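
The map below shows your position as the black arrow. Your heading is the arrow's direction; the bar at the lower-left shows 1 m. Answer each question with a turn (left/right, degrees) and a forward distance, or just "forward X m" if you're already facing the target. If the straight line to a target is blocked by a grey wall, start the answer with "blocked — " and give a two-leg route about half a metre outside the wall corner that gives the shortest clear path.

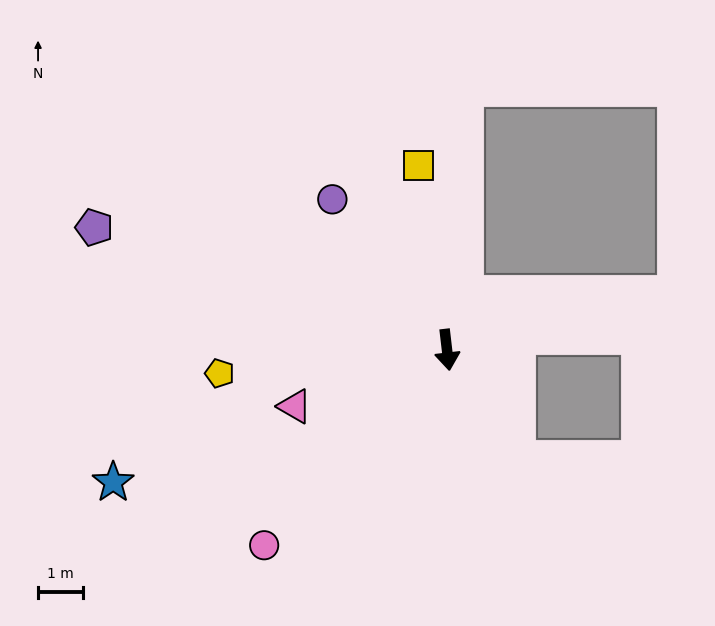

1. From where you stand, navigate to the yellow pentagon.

turn right 91°, forward 5.1 m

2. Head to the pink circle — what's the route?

turn right 50°, forward 6.0 m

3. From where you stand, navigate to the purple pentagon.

turn right 116°, forward 8.3 m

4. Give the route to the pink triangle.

turn right 76°, forward 3.6 m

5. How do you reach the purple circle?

turn right 149°, forward 4.2 m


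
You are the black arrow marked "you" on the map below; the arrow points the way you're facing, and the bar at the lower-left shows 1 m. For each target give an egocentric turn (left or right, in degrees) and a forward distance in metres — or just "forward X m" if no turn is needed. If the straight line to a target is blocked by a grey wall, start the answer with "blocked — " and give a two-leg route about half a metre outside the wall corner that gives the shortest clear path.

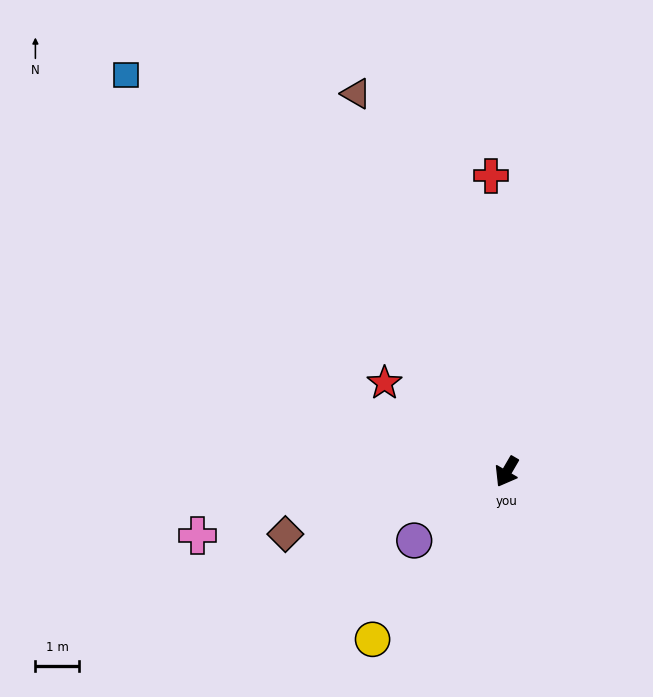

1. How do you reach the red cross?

turn right 147°, forward 6.9 m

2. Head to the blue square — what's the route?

turn right 106°, forward 12.7 m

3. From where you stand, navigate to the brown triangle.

turn right 128°, forward 9.4 m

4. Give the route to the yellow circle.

turn right 9°, forward 5.0 m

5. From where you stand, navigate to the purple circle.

turn right 23°, forward 2.7 m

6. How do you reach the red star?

turn right 96°, forward 3.5 m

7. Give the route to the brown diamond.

turn right 44°, forward 5.3 m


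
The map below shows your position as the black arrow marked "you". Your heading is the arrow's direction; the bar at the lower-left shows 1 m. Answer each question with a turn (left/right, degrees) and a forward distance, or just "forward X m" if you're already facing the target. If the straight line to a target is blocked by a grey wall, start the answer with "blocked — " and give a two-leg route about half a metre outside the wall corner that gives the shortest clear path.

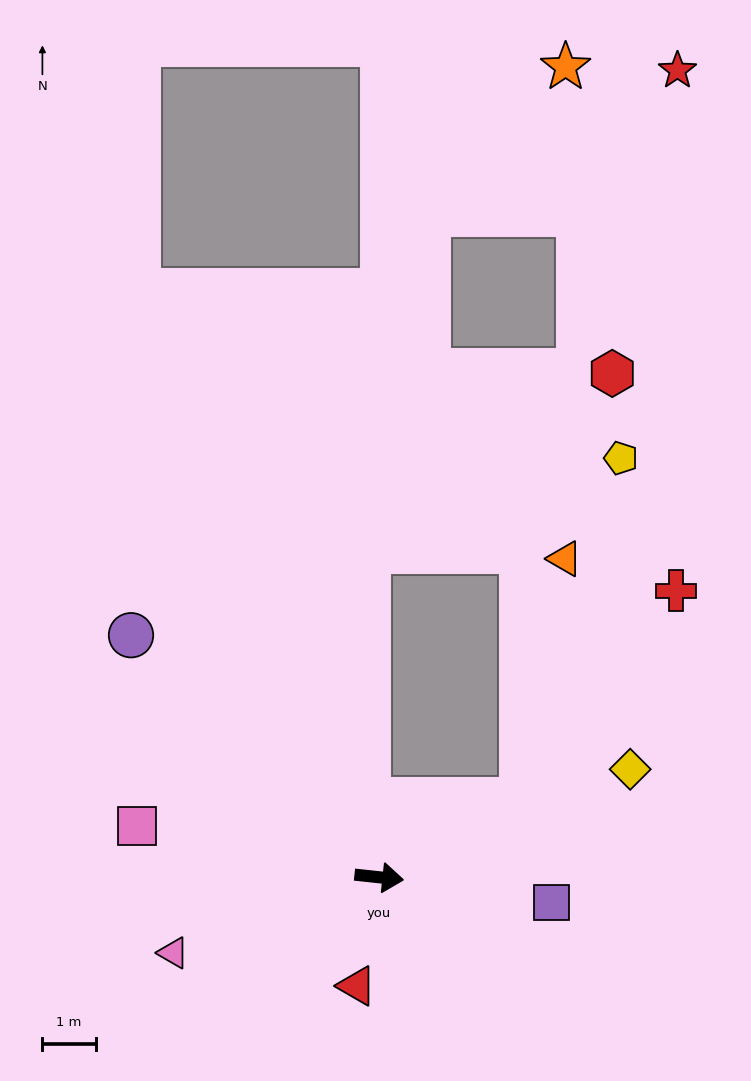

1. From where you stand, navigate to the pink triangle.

turn right 154°, forward 4.1 m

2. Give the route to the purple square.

turn right 2°, forward 3.3 m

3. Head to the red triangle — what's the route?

turn right 95°, forward 2.1 m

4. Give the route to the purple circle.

turn left 142°, forward 6.5 m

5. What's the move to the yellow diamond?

turn left 29°, forward 5.1 m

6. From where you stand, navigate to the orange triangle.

blocked — turn left 35°, forward 3.1 m, then turn left 51°, forward 4.6 m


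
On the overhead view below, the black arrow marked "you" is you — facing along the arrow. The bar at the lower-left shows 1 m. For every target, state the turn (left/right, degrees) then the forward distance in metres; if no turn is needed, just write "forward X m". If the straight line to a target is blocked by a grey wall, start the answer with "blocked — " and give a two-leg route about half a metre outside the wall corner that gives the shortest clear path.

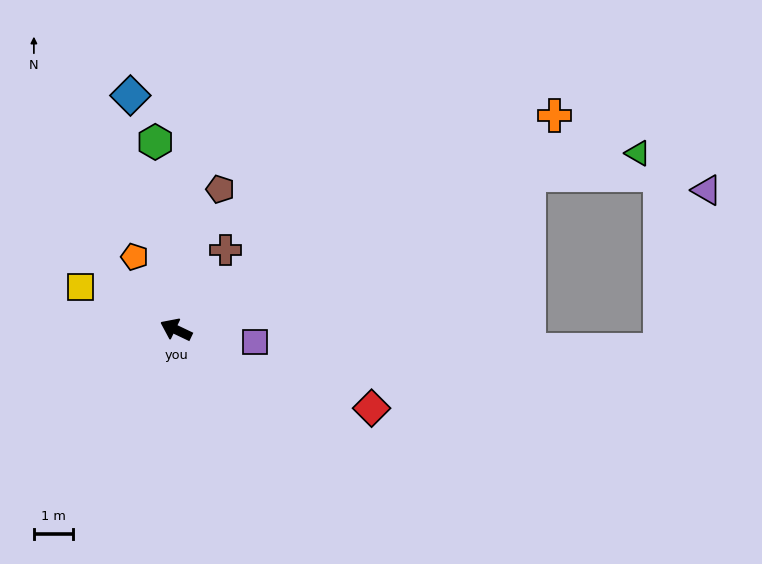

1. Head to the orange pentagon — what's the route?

turn right 35°, forward 2.1 m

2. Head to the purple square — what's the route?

turn right 164°, forward 2.0 m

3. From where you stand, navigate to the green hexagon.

turn right 58°, forward 4.8 m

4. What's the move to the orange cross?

turn right 125°, forward 11.1 m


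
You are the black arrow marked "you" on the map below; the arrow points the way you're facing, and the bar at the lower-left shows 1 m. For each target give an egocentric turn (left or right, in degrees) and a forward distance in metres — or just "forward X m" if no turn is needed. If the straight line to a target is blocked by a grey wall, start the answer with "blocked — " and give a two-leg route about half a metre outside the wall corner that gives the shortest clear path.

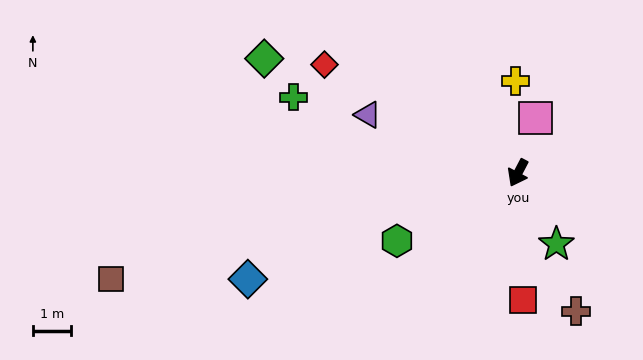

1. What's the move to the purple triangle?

turn right 84°, forward 4.2 m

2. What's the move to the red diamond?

turn right 92°, forward 5.8 m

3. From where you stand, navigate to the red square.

turn left 30°, forward 3.3 m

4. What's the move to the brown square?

turn right 48°, forward 11.1 m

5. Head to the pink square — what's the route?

turn right 170°, forward 1.5 m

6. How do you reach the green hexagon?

turn right 33°, forward 3.7 m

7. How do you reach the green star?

turn left 56°, forward 2.1 m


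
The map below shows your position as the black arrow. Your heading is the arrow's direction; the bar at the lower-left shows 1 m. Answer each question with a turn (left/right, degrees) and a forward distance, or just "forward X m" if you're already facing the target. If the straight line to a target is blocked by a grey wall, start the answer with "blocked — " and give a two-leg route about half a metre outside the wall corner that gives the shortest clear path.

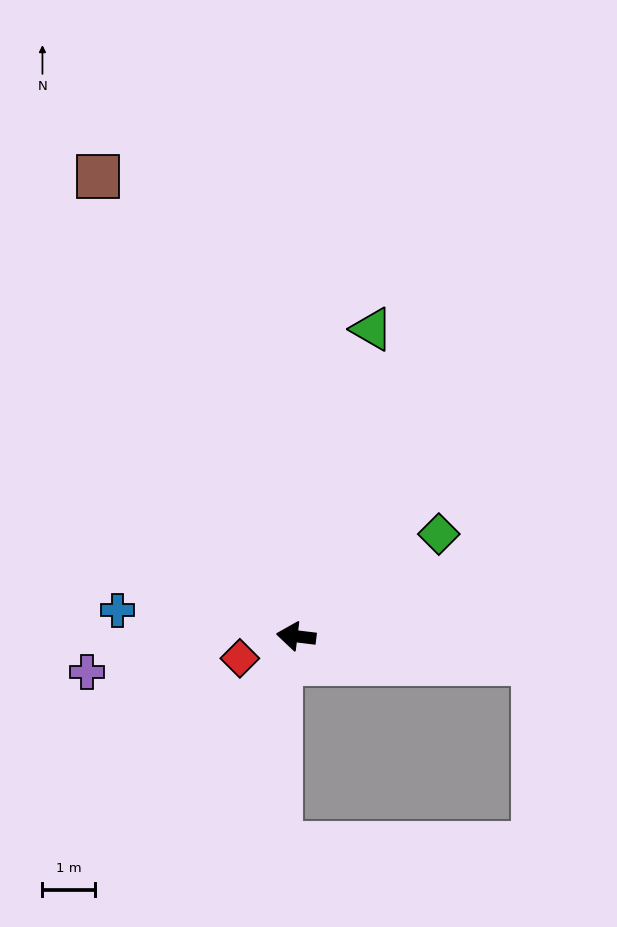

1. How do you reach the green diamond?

turn right 137°, forward 3.3 m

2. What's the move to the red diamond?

turn left 28°, forward 1.1 m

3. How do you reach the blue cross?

forward 3.4 m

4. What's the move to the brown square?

turn right 60°, forward 9.4 m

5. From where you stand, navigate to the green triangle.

turn right 97°, forward 6.0 m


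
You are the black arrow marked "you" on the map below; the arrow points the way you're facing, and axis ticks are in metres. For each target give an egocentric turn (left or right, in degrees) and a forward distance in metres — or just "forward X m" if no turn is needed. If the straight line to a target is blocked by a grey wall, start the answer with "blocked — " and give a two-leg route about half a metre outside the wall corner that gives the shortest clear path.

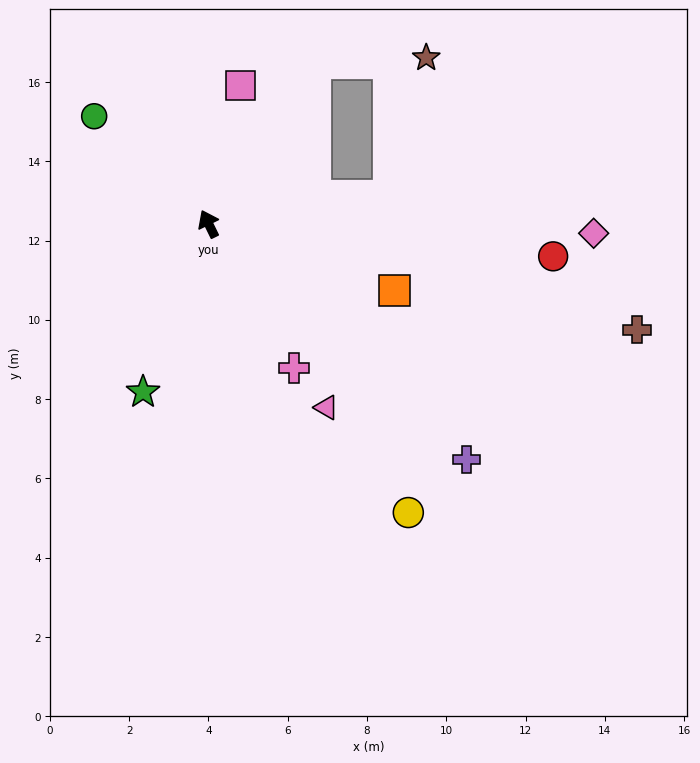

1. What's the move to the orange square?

turn right 136°, forward 5.0 m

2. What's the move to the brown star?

blocked — turn right 59°, forward 4.9 m, then turn right 55°, forward 2.8 m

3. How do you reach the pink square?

turn right 39°, forward 3.6 m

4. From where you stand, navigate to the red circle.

turn right 121°, forward 8.7 m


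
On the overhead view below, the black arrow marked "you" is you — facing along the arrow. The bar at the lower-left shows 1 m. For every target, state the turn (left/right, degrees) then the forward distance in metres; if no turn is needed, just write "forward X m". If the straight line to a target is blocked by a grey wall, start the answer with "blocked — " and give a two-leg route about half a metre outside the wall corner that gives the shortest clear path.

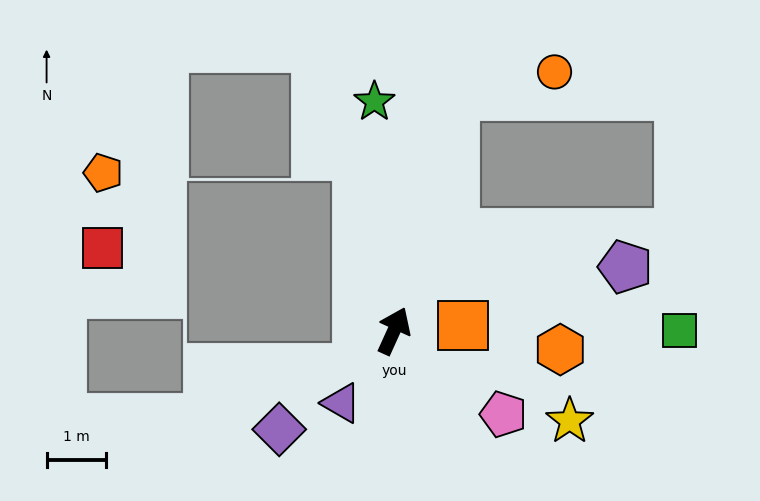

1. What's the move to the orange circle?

blocked — turn left 10°, forward 4.1 m, then turn right 62°, forward 1.7 m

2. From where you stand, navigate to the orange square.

turn right 61°, forward 1.2 m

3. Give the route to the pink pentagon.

turn right 103°, forward 2.3 m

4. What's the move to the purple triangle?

turn left 168°, forward 1.5 m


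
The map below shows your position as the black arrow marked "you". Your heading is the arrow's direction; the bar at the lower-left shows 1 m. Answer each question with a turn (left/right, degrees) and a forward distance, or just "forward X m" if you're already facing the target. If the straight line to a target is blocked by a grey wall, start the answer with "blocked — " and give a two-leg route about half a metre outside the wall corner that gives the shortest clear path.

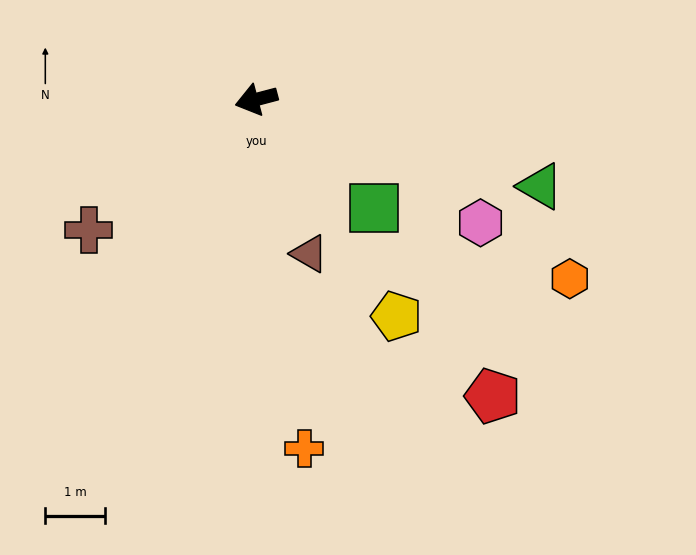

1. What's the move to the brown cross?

turn left 23°, forward 3.5 m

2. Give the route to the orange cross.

turn left 83°, forward 5.9 m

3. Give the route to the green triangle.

turn left 148°, forward 5.0 m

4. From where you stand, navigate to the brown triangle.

turn left 94°, forward 2.7 m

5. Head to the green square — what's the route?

turn left 123°, forward 2.7 m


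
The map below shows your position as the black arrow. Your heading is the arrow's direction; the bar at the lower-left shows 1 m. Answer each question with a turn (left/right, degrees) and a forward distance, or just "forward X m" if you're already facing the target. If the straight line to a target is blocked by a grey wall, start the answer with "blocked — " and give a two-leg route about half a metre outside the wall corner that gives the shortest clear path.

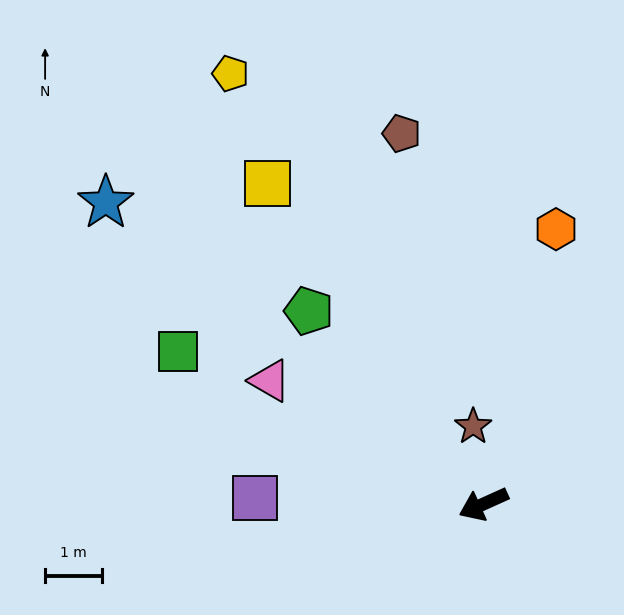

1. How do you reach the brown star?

turn right 107°, forward 1.4 m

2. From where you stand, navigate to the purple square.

turn right 26°, forward 4.0 m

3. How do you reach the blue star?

turn right 63°, forward 8.5 m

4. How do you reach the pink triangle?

turn right 54°, forward 4.3 m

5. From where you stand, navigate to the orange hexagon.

turn right 129°, forward 5.0 m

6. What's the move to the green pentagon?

turn right 72°, forward 4.6 m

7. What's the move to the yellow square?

turn right 80°, forward 6.8 m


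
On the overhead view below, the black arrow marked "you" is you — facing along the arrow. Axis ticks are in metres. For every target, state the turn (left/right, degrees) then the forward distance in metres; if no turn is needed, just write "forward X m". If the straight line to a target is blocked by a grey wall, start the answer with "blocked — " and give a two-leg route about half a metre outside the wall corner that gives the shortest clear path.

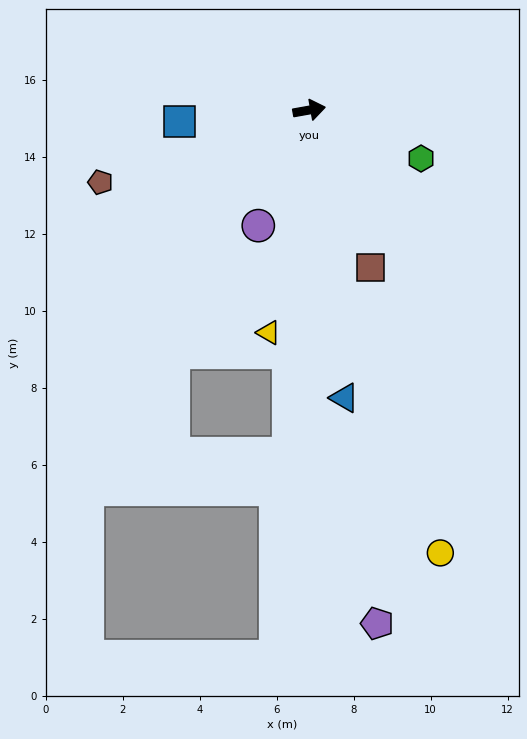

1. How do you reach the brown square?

turn right 79°, forward 4.4 m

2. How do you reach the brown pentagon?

turn right 171°, forward 5.7 m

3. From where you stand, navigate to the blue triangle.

turn right 93°, forward 7.5 m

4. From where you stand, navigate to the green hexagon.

turn right 34°, forward 3.2 m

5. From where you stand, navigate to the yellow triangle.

turn right 110°, forward 5.9 m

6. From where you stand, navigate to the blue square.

turn left 175°, forward 3.4 m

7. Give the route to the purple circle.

turn right 124°, forward 3.3 m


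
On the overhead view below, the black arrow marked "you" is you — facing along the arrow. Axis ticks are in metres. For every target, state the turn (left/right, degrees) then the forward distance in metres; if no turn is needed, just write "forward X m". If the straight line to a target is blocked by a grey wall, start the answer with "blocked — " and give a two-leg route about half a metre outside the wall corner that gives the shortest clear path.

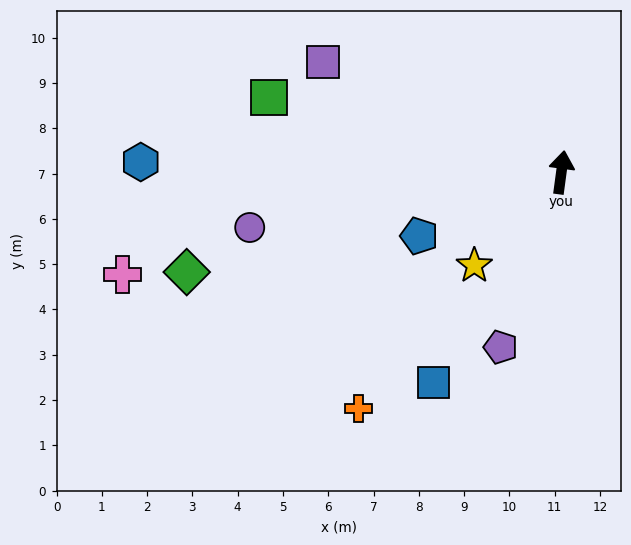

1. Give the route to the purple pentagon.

turn left 169°, forward 4.1 m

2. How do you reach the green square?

turn left 83°, forward 6.7 m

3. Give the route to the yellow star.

turn left 145°, forward 2.8 m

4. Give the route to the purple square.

turn left 73°, forward 5.8 m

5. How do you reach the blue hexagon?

turn left 96°, forward 9.3 m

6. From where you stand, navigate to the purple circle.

turn left 108°, forward 7.0 m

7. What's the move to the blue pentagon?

turn left 122°, forward 3.4 m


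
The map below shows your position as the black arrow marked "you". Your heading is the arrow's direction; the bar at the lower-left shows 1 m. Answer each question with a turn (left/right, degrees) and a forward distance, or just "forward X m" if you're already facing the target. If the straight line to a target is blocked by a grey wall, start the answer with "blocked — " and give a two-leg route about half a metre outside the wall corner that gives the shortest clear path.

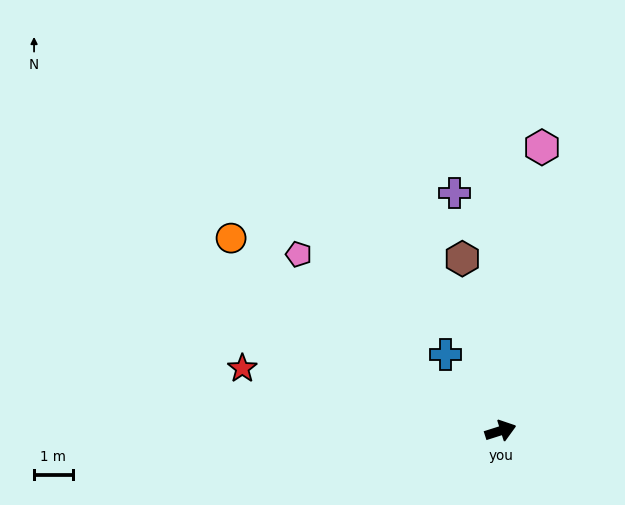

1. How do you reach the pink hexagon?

turn left 64°, forward 7.4 m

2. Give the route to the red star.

turn left 149°, forward 6.9 m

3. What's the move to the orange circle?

turn left 127°, forward 8.6 m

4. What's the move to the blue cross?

turn left 108°, forward 2.4 m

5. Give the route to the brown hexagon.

turn left 85°, forward 4.6 m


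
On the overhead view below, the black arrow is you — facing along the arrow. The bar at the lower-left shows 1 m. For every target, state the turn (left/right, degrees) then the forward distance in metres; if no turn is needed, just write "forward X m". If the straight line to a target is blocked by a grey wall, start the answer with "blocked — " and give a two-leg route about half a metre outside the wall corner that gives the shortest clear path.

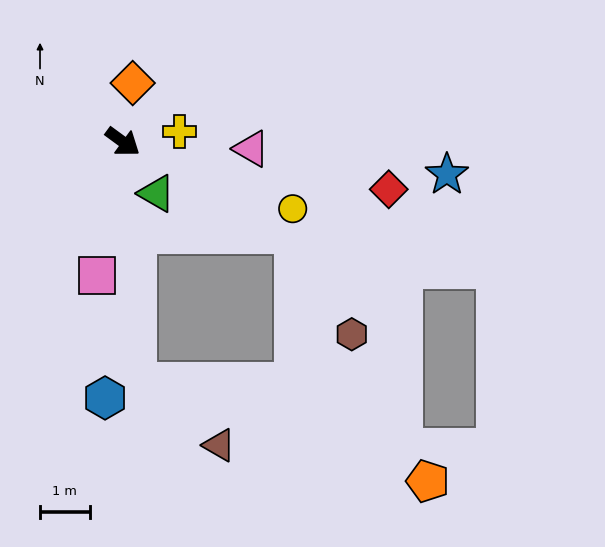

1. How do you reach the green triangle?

turn right 21°, forward 1.2 m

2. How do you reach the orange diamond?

turn left 117°, forward 1.2 m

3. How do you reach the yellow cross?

turn left 46°, forward 1.2 m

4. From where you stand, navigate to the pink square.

turn right 65°, forward 2.7 m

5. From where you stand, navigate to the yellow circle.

turn left 15°, forward 3.7 m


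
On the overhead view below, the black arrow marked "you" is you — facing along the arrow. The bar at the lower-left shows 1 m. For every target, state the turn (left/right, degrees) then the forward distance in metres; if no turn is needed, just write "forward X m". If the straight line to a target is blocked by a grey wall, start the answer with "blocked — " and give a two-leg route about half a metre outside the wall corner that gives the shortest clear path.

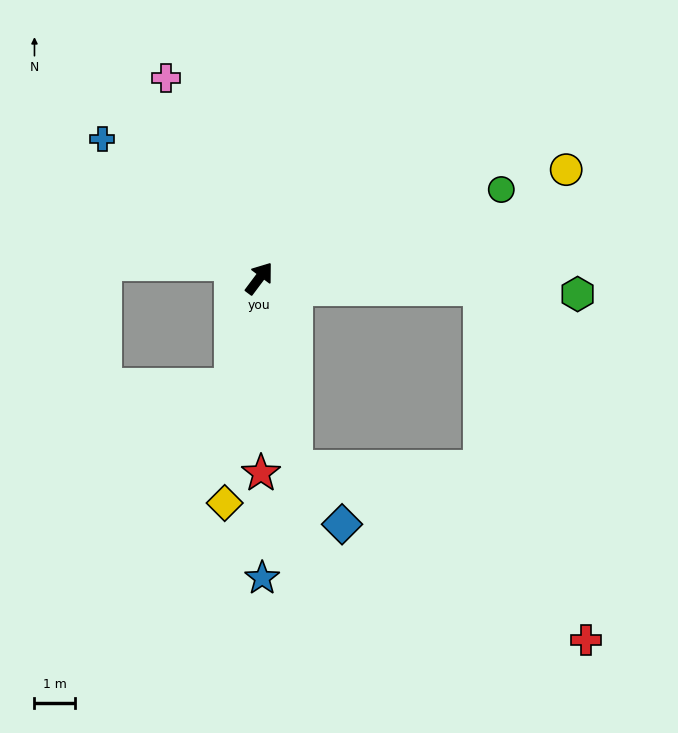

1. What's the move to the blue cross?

turn left 85°, forward 5.1 m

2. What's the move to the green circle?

turn right 33°, forward 6.3 m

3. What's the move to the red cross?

blocked — turn right 56°, forward 5.4 m, then turn right 70°, forward 8.9 m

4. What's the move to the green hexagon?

turn right 56°, forward 7.8 m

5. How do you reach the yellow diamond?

turn right 152°, forward 5.5 m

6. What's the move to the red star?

turn right 143°, forward 4.8 m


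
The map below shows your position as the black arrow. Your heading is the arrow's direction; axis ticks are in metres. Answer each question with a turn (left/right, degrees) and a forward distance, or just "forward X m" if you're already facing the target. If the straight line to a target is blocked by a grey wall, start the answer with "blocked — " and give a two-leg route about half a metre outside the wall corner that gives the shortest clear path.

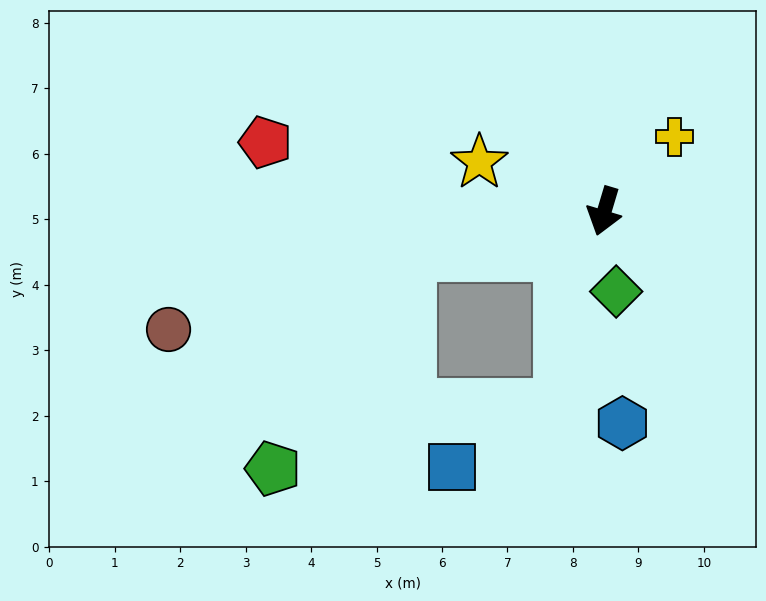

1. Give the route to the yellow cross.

turn left 153°, forward 1.6 m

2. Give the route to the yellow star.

turn right 95°, forward 2.1 m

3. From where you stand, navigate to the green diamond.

turn left 25°, forward 1.2 m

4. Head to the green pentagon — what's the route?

blocked — turn right 61°, forward 3.1 m, then turn left 45°, forward 3.9 m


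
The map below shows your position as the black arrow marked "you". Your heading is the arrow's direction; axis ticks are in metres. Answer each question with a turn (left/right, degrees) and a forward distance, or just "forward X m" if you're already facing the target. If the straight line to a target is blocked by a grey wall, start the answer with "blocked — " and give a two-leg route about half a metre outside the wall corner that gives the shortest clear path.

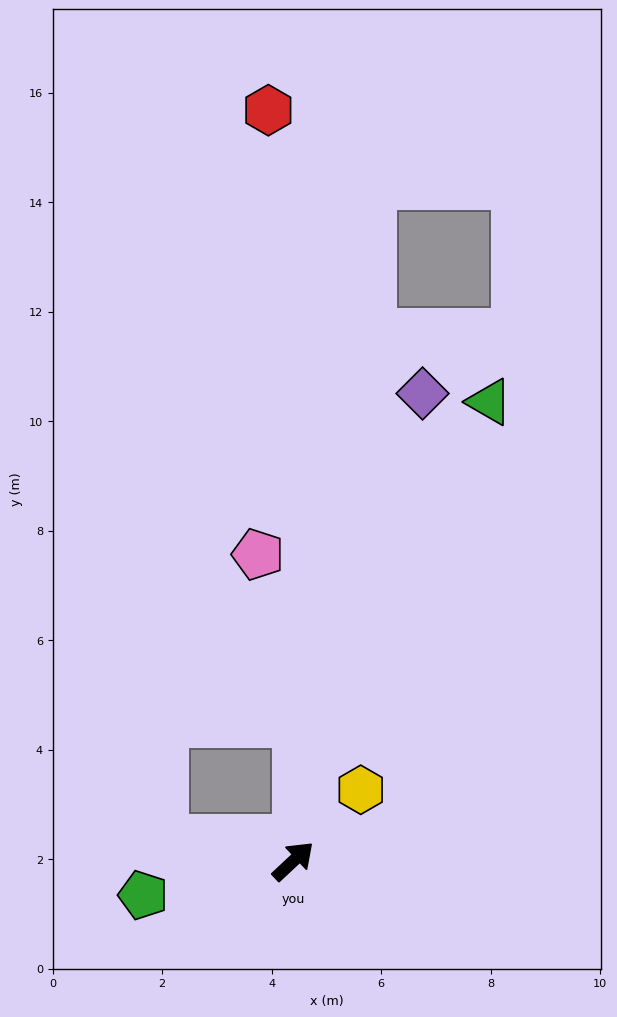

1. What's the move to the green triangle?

turn left 24°, forward 9.1 m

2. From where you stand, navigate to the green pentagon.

turn left 150°, forward 2.8 m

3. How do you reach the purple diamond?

turn left 31°, forward 8.9 m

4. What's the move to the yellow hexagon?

turn left 4°, forward 1.8 m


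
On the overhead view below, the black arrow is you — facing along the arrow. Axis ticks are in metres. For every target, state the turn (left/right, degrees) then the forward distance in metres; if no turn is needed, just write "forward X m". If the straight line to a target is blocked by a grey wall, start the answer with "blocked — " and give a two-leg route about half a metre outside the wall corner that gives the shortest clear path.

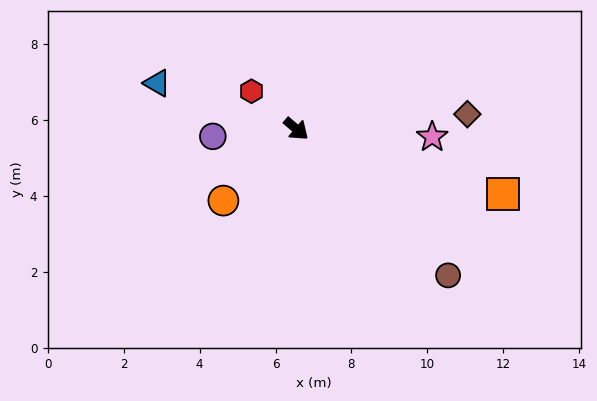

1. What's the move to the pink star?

turn left 37°, forward 3.6 m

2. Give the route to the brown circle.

turn right 3°, forward 5.6 m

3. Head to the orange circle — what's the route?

turn right 95°, forward 2.7 m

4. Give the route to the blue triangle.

turn right 158°, forward 3.9 m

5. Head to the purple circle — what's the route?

turn right 134°, forward 2.2 m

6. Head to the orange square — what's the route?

turn left 23°, forward 5.7 m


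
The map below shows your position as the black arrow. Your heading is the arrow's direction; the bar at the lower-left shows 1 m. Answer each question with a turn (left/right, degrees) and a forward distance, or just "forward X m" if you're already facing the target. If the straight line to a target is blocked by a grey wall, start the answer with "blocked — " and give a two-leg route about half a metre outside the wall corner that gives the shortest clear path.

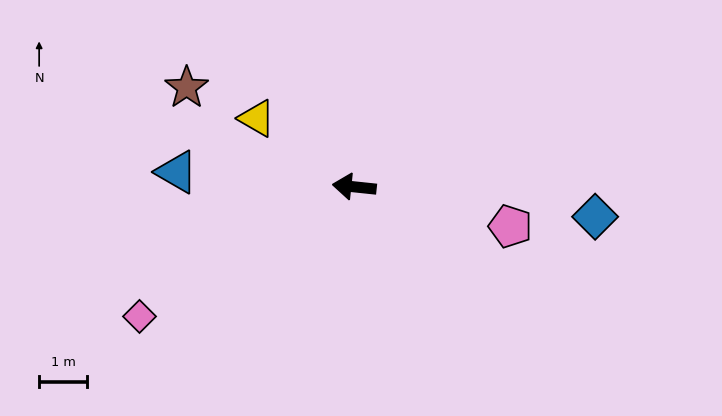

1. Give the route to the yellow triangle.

turn right 29°, forward 2.5 m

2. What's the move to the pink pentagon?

turn left 172°, forward 3.4 m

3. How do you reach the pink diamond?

turn left 37°, forward 5.2 m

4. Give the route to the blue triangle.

forward 3.7 m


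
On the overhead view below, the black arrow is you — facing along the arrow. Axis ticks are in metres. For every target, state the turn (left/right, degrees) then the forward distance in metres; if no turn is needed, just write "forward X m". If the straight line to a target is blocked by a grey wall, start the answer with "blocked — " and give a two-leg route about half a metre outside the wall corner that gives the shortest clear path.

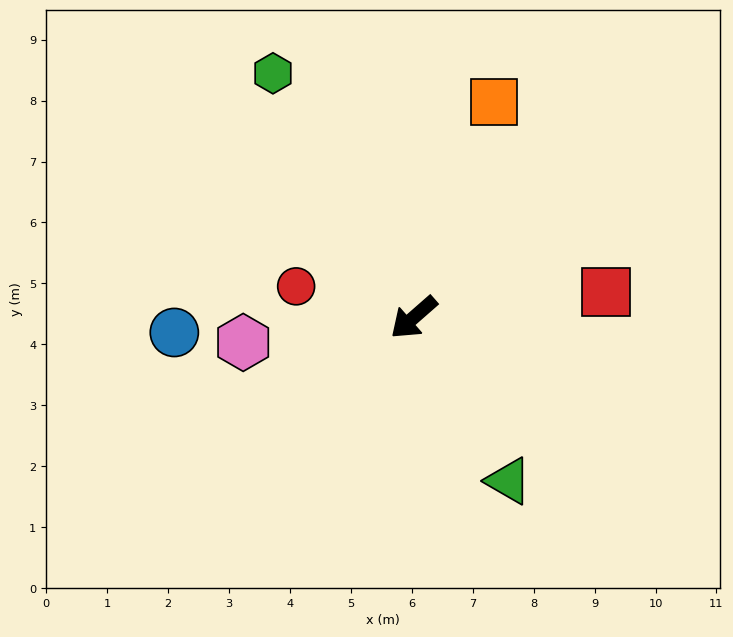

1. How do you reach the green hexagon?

turn right 101°, forward 4.6 m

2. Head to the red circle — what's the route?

turn right 56°, forward 2.0 m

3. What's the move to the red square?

turn left 146°, forward 3.2 m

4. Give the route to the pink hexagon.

turn right 33°, forward 2.8 m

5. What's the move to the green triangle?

turn left 79°, forward 3.1 m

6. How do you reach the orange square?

turn right 152°, forward 3.8 m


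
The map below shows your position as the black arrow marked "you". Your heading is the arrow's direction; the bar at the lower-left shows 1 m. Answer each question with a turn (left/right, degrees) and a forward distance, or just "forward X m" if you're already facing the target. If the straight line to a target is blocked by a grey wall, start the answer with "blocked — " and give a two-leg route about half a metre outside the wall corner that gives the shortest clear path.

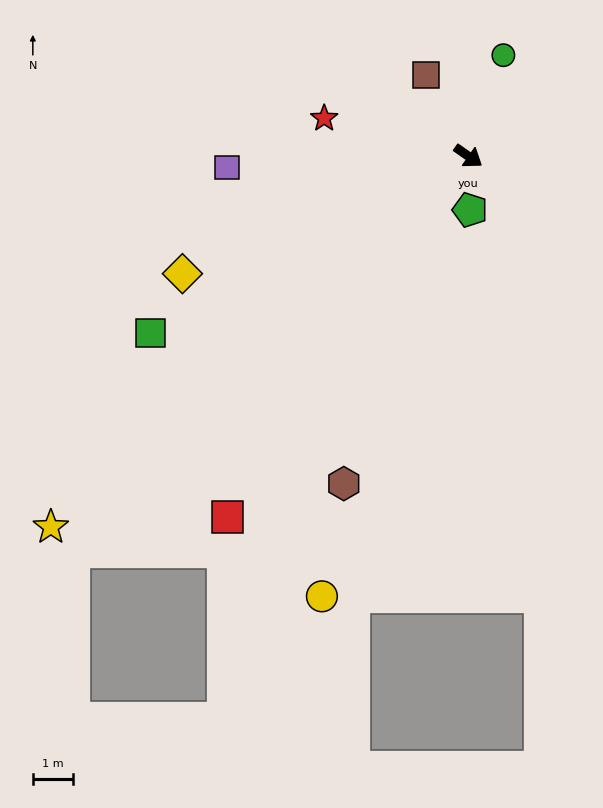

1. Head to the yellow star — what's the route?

turn right 103°, forward 14.1 m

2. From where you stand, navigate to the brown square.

turn left 153°, forward 2.3 m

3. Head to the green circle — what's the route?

turn left 106°, forward 2.7 m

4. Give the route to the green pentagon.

turn right 53°, forward 1.4 m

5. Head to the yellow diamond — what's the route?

turn right 123°, forward 7.8 m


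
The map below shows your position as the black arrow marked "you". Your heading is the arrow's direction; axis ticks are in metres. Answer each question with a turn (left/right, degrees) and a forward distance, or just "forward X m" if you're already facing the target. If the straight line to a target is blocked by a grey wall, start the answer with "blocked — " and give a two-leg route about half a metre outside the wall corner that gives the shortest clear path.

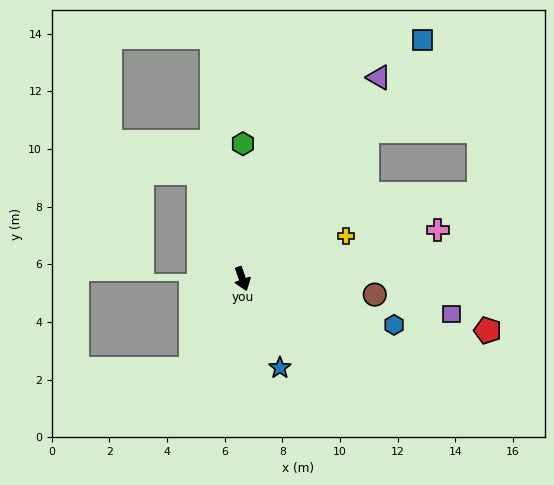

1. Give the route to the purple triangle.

turn left 127°, forward 8.4 m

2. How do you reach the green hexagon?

turn left 160°, forward 4.7 m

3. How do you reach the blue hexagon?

turn left 54°, forward 5.5 m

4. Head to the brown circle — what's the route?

turn left 64°, forward 4.6 m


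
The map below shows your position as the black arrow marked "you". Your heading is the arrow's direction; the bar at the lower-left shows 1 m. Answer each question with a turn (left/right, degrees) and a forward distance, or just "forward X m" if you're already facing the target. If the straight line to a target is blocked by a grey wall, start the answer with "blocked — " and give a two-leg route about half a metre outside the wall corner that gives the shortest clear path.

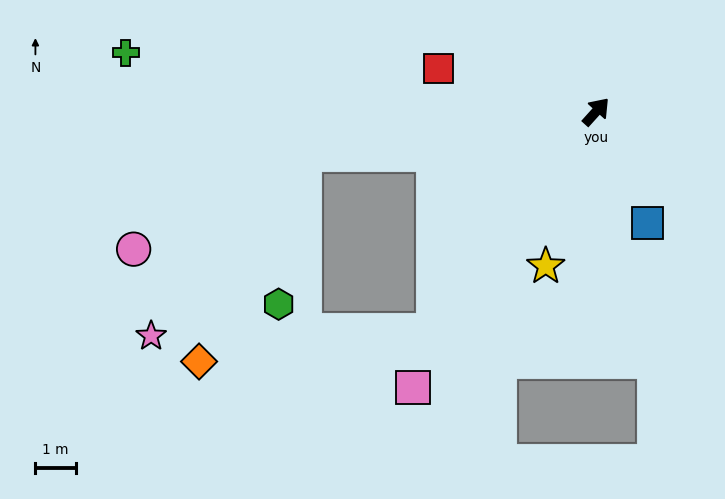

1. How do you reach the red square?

turn left 117°, forward 4.0 m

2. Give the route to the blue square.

turn right 113°, forward 3.0 m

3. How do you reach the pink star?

blocked — turn left 140°, forward 7.2 m, then turn left 42°, forward 5.9 m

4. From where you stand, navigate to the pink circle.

blocked — turn left 140°, forward 7.2 m, then turn left 21°, forward 4.8 m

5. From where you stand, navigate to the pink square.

turn right 172°, forward 8.2 m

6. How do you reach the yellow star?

turn right 156°, forward 4.0 m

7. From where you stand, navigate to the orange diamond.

blocked — turn right 175°, forward 6.7 m, then turn right 45°, forward 5.8 m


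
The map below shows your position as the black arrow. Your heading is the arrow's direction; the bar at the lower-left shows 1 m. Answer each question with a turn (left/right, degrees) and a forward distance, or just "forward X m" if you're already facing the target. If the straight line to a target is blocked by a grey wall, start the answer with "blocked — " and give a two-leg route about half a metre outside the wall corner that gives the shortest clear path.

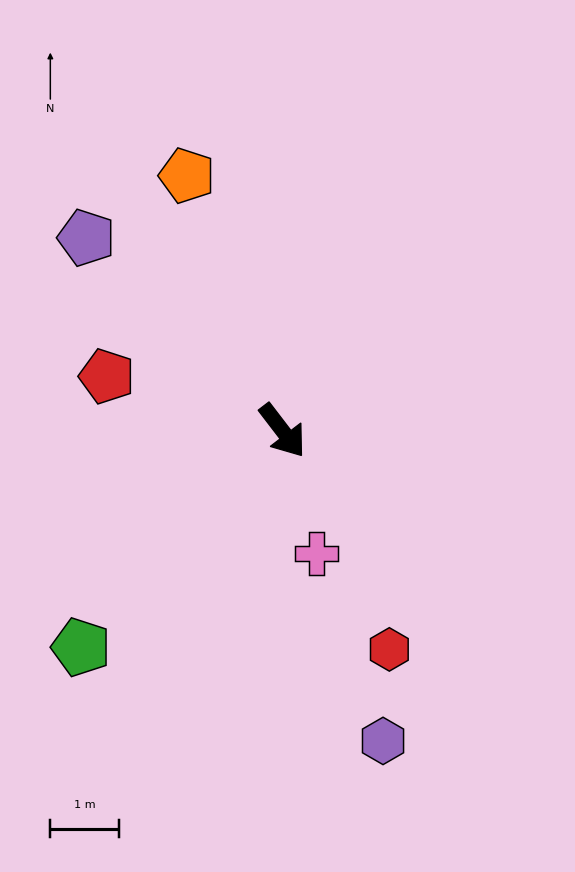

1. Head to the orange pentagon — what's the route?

turn left 163°, forward 4.0 m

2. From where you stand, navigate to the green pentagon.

turn right 80°, forward 4.3 m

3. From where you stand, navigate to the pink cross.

turn right 22°, forward 1.9 m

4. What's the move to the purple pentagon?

turn right 172°, forward 4.0 m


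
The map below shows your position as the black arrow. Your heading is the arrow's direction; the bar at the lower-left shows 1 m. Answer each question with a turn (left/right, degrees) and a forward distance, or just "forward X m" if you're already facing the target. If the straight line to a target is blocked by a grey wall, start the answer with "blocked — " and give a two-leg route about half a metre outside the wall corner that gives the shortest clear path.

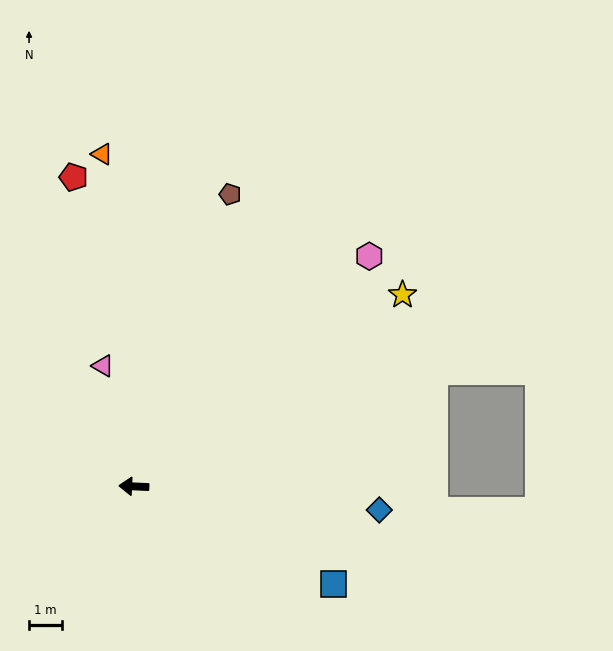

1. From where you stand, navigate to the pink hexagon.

turn right 133°, forward 10.0 m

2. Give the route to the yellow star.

turn right 142°, forward 10.0 m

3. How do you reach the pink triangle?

turn right 73°, forward 3.8 m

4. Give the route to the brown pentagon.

turn right 106°, forward 9.4 m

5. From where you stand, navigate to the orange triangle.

turn right 82°, forward 10.2 m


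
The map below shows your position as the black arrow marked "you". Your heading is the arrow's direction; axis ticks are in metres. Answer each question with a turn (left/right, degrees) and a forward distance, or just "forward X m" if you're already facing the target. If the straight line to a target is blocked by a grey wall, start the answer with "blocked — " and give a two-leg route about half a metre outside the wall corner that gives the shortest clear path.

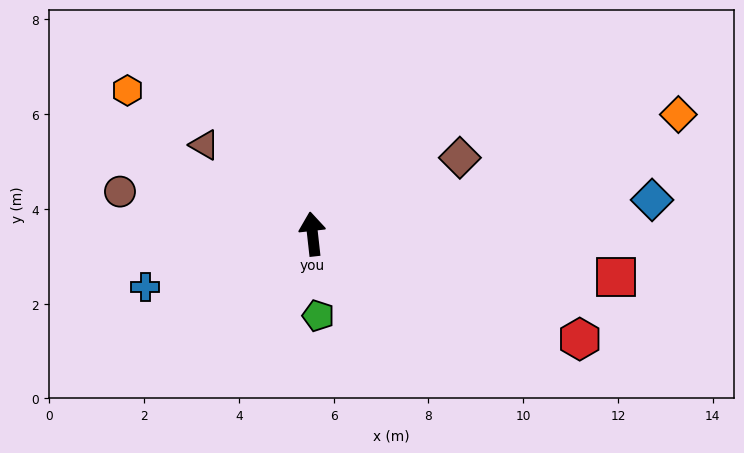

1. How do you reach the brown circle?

turn left 71°, forward 4.2 m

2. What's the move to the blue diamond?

turn right 91°, forward 7.2 m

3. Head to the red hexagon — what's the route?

turn right 118°, forward 6.1 m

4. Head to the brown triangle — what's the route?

turn left 44°, forward 3.0 m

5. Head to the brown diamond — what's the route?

turn right 69°, forward 3.5 m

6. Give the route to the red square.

turn right 104°, forward 6.5 m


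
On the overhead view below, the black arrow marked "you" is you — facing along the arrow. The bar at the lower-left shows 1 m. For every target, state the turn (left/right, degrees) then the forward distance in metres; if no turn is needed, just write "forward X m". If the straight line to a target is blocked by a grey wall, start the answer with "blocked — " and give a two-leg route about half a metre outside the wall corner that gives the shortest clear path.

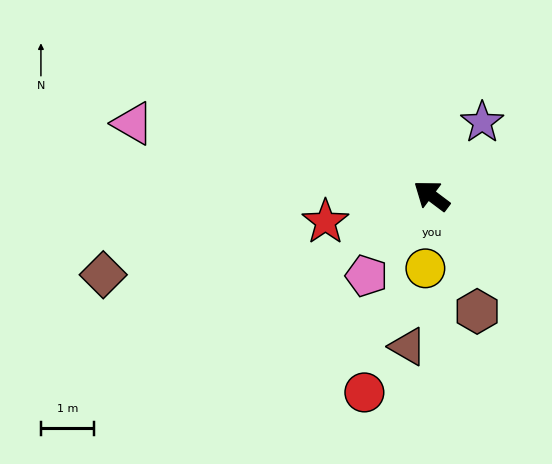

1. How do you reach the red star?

turn left 51°, forward 2.0 m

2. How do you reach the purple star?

turn right 88°, forward 1.7 m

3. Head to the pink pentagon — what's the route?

turn left 88°, forward 1.9 m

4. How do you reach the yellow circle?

turn left 122°, forward 1.4 m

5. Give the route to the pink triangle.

turn left 23°, forward 5.8 m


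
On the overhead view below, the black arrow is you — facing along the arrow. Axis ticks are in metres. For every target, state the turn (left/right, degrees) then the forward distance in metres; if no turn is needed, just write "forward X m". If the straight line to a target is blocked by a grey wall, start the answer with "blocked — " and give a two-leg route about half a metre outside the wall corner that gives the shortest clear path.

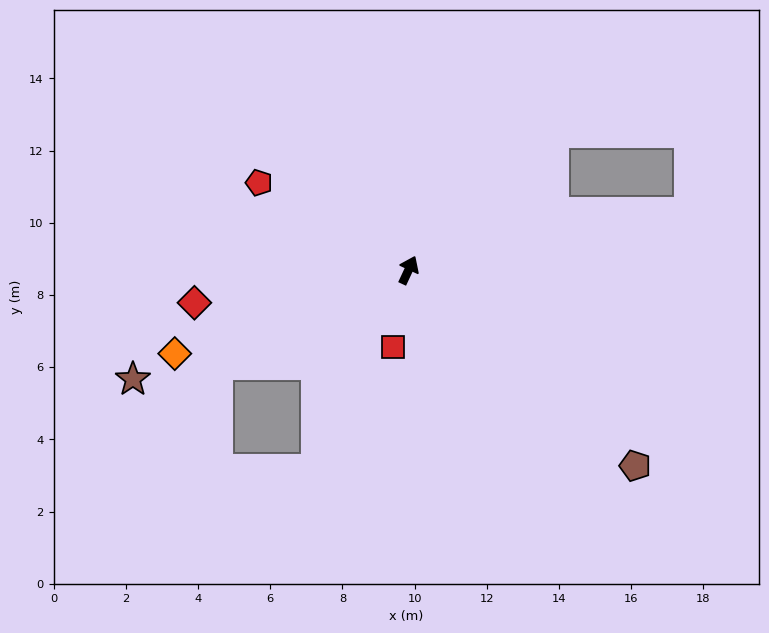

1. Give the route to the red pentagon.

turn left 85°, forward 4.8 m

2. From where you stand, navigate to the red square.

turn right 167°, forward 2.2 m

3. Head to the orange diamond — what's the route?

turn left 135°, forward 6.9 m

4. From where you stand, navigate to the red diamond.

turn left 124°, forward 6.0 m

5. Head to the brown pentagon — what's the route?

turn right 106°, forward 8.3 m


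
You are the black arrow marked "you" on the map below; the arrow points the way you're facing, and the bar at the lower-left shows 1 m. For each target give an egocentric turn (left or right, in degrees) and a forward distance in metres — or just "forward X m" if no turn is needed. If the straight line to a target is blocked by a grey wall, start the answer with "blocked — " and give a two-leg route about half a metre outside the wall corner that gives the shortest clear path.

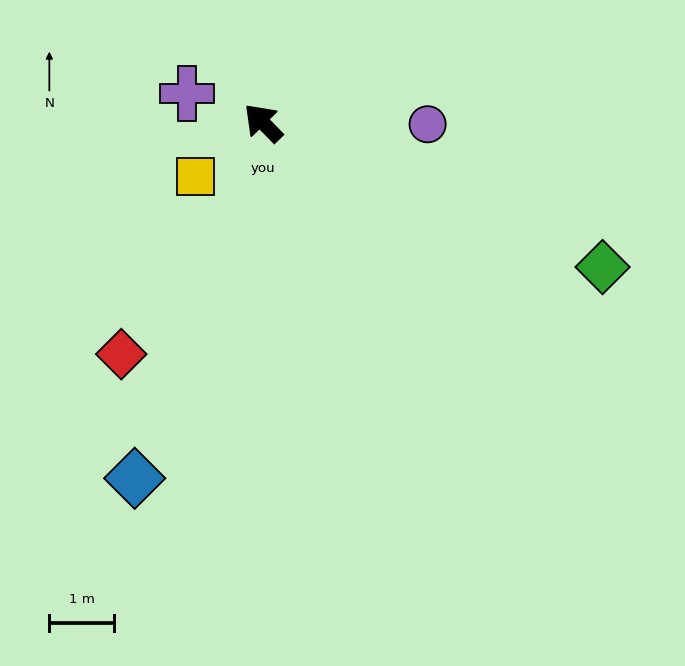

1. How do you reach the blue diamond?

turn left 116°, forward 5.9 m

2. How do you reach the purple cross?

turn left 25°, forward 1.3 m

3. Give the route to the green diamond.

turn right 157°, forward 5.7 m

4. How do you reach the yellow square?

turn left 84°, forward 1.3 m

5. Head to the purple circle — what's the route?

turn right 135°, forward 2.6 m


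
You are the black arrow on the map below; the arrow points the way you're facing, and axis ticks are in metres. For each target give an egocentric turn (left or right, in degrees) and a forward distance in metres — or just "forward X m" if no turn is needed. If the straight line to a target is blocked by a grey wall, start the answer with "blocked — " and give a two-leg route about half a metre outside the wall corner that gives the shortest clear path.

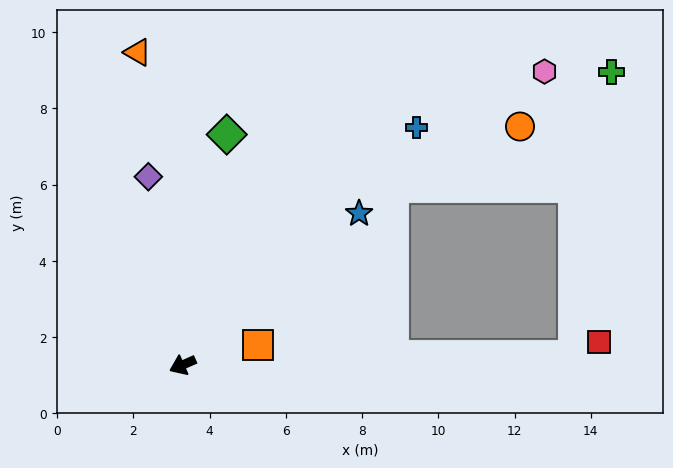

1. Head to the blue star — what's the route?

turn right 163°, forward 6.1 m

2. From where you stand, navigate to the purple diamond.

turn right 103°, forward 5.0 m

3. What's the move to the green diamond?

turn right 125°, forward 6.2 m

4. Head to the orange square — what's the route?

turn left 171°, forward 2.0 m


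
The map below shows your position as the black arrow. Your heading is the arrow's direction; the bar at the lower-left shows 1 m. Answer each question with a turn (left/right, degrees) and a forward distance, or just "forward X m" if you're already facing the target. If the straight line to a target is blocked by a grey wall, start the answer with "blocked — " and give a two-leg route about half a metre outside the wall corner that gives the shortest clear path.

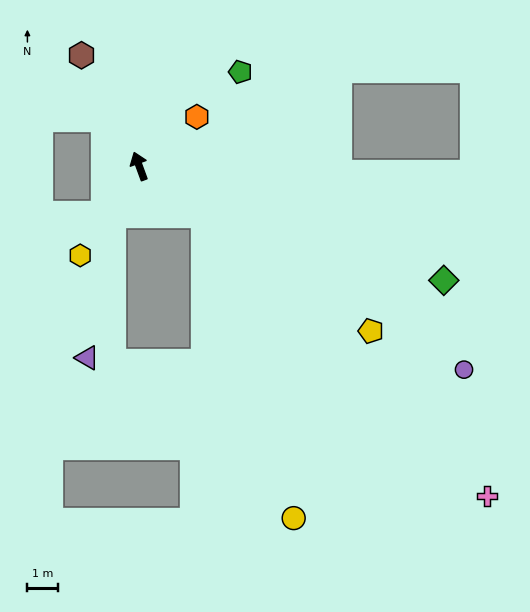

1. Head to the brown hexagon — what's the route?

turn left 7°, forward 4.0 m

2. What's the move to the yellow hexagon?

turn left 126°, forward 3.5 m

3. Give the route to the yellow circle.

blocked — turn right 147°, forward 2.6 m, then turn right 37°, forward 10.2 m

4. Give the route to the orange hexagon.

turn right 70°, forward 2.5 m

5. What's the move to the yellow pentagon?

turn right 146°, forward 9.2 m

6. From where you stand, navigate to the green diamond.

turn right 131°, forward 10.5 m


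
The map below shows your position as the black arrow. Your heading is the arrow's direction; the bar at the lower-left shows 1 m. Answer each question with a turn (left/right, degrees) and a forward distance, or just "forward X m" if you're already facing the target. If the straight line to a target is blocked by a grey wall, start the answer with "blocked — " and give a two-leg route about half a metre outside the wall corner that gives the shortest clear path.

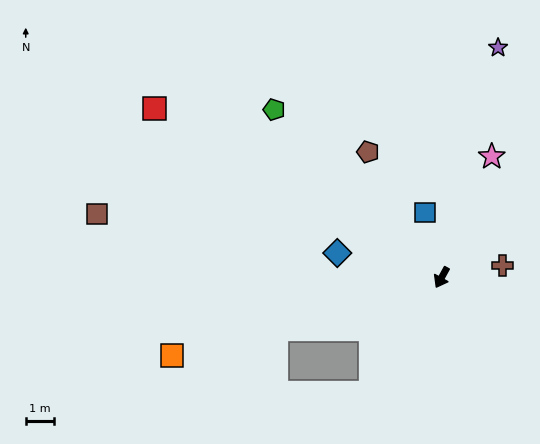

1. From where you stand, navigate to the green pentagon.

turn right 106°, forward 8.5 m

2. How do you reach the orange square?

turn right 45°, forward 10.1 m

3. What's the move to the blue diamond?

turn right 74°, forward 3.8 m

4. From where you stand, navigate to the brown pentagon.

turn right 121°, forward 5.2 m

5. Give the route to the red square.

turn right 92°, forward 12.0 m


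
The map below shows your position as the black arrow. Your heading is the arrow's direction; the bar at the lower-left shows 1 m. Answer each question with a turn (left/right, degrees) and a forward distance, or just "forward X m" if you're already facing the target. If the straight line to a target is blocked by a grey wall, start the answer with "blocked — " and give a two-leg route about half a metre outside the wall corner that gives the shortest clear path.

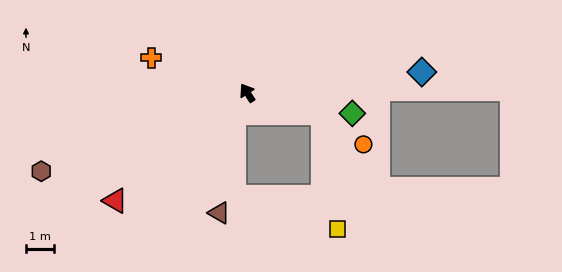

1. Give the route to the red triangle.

turn left 96°, forward 6.1 m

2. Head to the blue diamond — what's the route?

turn right 116°, forward 6.2 m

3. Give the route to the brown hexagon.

turn left 78°, forward 7.8 m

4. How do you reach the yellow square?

blocked — turn right 138°, forward 2.8 m, then turn right 68°, forward 4.1 m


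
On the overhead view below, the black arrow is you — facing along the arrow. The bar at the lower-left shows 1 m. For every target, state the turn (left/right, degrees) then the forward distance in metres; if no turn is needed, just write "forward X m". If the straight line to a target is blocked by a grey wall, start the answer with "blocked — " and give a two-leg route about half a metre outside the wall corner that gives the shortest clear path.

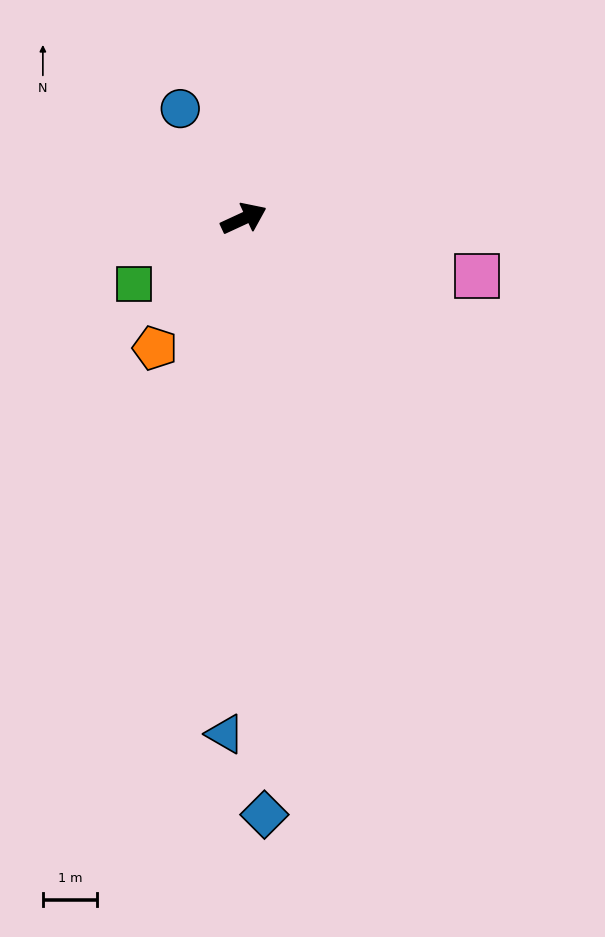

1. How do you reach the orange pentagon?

turn right 149°, forward 2.9 m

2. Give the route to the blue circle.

turn left 95°, forward 2.3 m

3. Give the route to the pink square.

turn right 39°, forward 4.4 m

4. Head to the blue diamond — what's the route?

turn right 113°, forward 11.0 m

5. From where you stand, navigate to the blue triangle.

turn right 117°, forward 9.5 m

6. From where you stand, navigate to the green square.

turn right 174°, forward 2.3 m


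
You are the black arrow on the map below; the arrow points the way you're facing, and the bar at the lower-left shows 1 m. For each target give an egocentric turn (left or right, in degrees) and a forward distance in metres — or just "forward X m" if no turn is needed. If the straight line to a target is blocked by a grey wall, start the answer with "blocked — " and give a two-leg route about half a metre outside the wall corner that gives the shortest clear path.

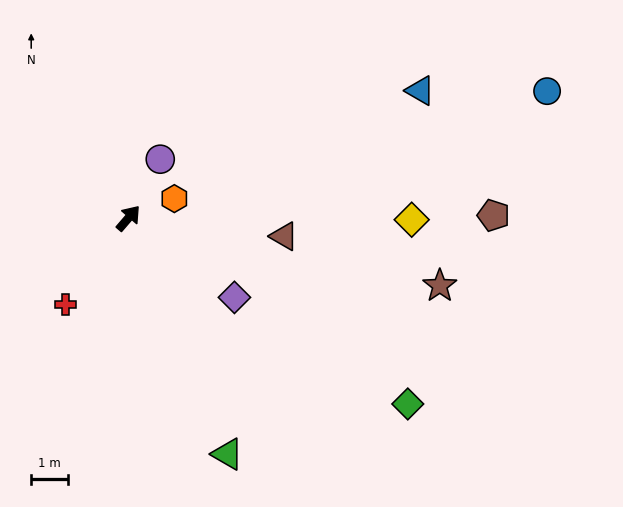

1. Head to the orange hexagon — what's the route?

turn right 26°, forward 1.4 m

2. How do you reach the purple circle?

turn left 12°, forward 1.8 m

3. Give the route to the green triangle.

turn right 117°, forward 7.0 m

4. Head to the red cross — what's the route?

turn right 175°, forward 2.9 m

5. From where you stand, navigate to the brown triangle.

turn right 56°, forward 4.3 m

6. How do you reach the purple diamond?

turn right 86°, forward 3.6 m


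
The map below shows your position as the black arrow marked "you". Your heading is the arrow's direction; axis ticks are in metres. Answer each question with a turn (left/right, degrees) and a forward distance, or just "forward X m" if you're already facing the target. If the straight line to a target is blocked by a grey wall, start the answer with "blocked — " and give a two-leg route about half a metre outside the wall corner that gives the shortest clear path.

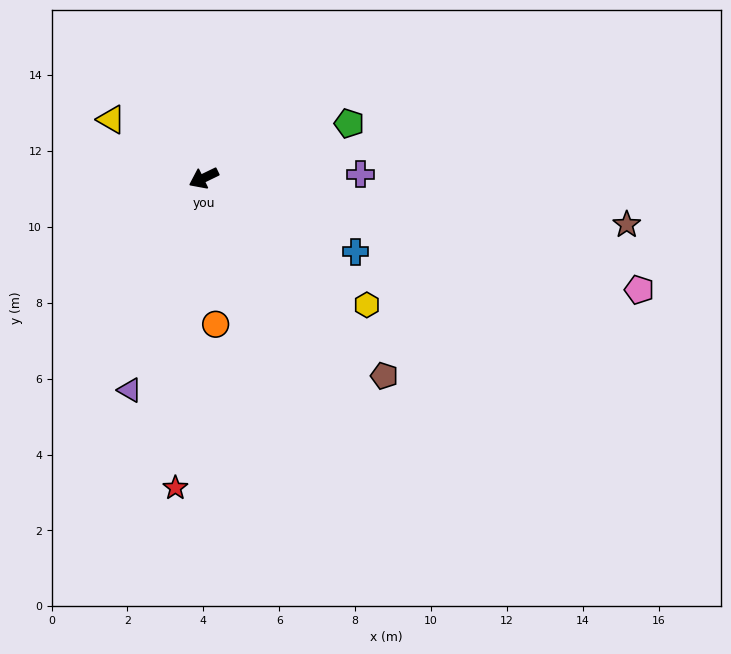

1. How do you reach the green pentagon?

turn left 175°, forward 4.1 m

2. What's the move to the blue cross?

turn left 128°, forward 4.5 m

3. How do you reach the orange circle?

turn left 69°, forward 3.9 m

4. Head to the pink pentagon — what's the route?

turn left 140°, forward 11.9 m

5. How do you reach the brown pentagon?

turn left 106°, forward 7.1 m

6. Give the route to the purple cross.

turn left 156°, forward 4.1 m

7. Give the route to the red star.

turn left 59°, forward 8.2 m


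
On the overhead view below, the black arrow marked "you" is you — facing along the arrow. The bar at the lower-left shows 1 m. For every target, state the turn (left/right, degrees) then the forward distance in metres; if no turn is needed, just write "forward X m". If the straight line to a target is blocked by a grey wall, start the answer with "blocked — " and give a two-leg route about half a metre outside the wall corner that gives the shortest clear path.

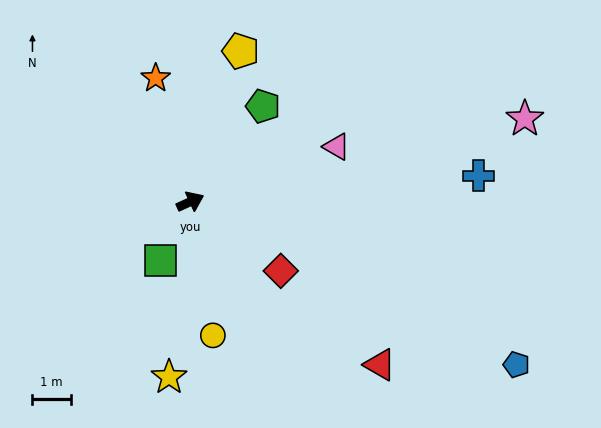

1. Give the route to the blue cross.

turn right 19°, forward 7.5 m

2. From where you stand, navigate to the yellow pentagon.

turn left 47°, forward 4.1 m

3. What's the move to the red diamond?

turn right 62°, forward 3.0 m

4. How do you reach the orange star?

turn left 81°, forward 3.3 m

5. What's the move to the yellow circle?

turn right 105°, forward 3.5 m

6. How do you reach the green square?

turn right 141°, forward 1.7 m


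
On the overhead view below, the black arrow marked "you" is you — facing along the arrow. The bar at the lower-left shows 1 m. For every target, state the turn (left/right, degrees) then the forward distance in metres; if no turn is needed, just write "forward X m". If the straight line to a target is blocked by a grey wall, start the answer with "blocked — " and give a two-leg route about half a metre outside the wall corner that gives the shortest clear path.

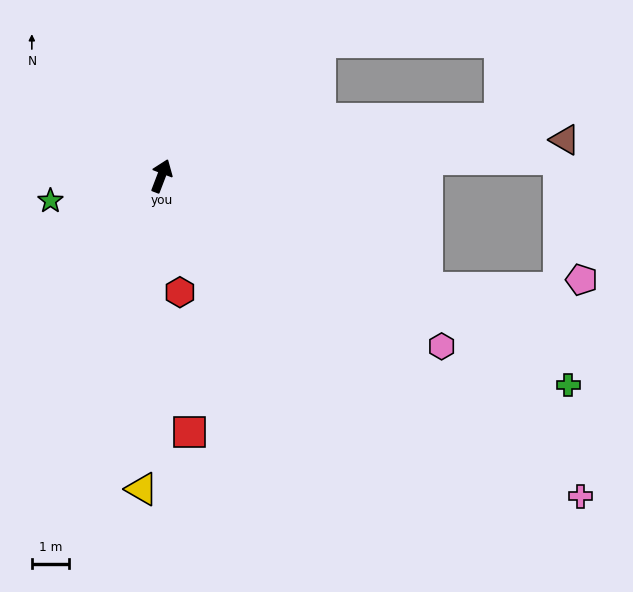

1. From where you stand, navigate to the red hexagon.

turn right 150°, forward 3.2 m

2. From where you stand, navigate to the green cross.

turn right 96°, forward 12.4 m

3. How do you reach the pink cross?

turn right 106°, forward 14.3 m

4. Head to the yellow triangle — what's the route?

turn right 163°, forward 8.5 m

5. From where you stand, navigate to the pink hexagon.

turn right 100°, forward 8.9 m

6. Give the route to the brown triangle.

turn right 64°, forward 11.0 m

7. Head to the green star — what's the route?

turn left 124°, forward 3.1 m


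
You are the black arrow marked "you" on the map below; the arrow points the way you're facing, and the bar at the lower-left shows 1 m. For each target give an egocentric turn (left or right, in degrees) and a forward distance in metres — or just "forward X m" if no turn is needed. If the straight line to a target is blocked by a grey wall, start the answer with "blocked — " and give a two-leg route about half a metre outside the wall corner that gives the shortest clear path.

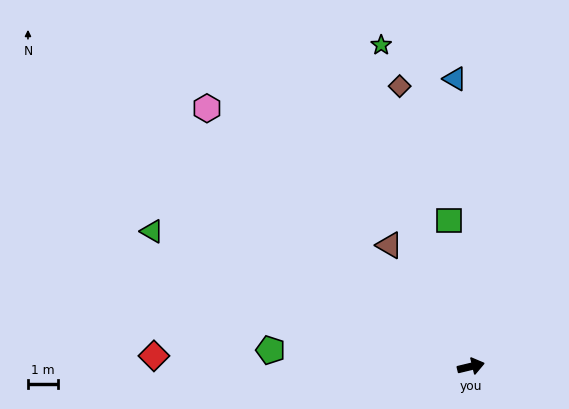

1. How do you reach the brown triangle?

turn left 110°, forward 4.8 m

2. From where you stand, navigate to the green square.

turn left 85°, forward 4.9 m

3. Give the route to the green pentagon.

turn left 162°, forward 6.6 m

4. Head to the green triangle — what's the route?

turn left 143°, forward 11.4 m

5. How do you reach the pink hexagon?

turn left 122°, forward 12.2 m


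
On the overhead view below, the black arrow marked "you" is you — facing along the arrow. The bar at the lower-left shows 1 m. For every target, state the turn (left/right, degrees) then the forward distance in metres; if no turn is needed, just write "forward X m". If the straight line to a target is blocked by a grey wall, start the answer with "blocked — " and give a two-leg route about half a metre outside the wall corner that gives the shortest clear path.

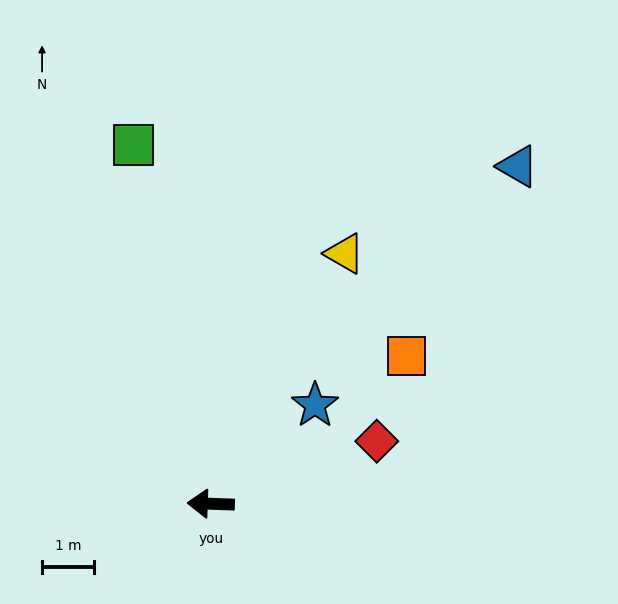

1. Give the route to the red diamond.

turn right 157°, forward 3.4 m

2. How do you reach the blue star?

turn right 135°, forward 2.8 m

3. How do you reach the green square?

turn right 76°, forward 7.1 m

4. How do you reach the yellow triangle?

turn right 116°, forward 5.5 m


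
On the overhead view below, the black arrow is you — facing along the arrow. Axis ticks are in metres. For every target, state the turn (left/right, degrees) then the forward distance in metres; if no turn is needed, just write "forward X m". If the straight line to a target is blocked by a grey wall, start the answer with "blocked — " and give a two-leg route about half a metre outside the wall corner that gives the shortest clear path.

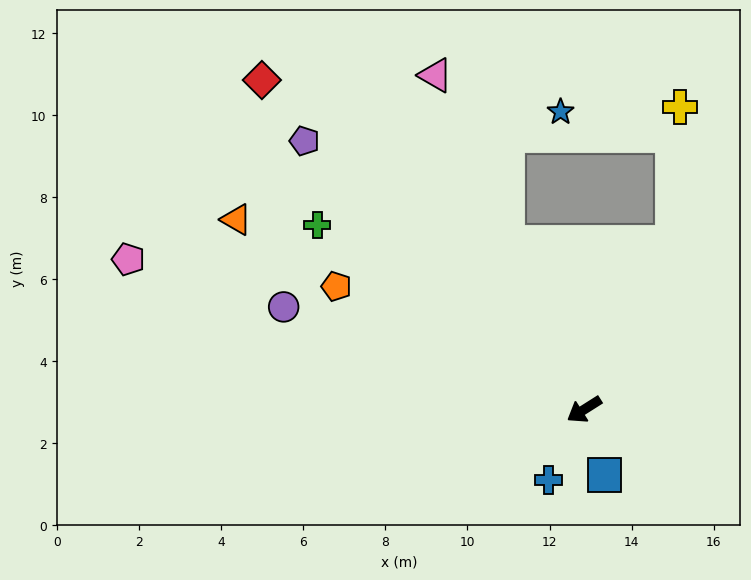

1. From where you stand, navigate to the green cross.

turn right 67°, forward 7.9 m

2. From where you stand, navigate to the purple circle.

turn right 51°, forward 7.7 m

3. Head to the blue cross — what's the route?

turn left 31°, forward 1.9 m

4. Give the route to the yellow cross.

blocked — turn right 150°, forward 4.6 m, then turn left 24°, forward 3.3 m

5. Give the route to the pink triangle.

turn right 98°, forward 8.9 m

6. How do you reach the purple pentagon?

turn right 76°, forward 9.5 m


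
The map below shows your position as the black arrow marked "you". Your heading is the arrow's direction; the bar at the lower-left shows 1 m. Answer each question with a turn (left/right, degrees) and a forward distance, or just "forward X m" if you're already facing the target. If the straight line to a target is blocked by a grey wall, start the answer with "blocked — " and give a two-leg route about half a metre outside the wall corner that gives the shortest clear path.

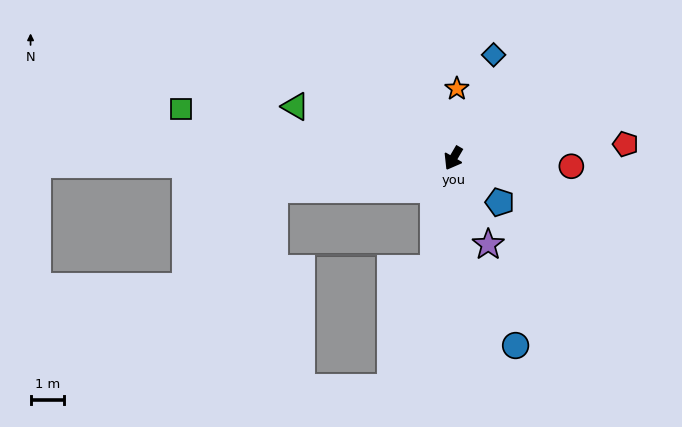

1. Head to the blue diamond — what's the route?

turn right 171°, forward 3.3 m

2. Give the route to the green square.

turn right 70°, forward 8.2 m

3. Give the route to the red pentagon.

turn left 125°, forward 5.1 m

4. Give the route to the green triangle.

turn right 78°, forward 4.9 m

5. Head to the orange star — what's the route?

turn right 153°, forward 2.1 m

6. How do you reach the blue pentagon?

turn left 77°, forward 1.9 m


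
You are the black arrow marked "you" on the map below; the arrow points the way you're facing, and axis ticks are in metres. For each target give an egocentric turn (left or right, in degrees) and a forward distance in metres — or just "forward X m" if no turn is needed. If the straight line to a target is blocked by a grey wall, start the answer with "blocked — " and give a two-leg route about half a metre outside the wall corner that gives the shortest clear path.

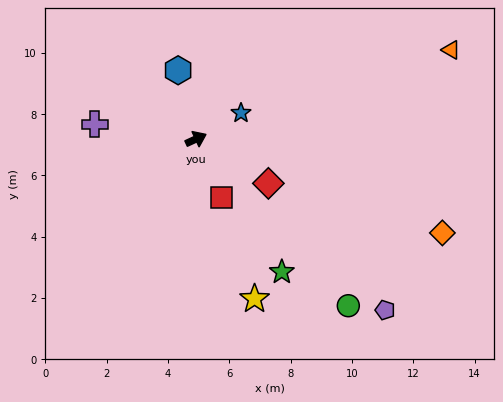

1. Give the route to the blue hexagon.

turn left 80°, forward 2.3 m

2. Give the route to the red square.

turn right 92°, forward 2.1 m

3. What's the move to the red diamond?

turn right 56°, forward 2.8 m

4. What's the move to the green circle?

turn right 72°, forward 7.4 m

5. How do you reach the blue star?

turn left 5°, forward 1.7 m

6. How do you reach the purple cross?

turn left 147°, forward 3.3 m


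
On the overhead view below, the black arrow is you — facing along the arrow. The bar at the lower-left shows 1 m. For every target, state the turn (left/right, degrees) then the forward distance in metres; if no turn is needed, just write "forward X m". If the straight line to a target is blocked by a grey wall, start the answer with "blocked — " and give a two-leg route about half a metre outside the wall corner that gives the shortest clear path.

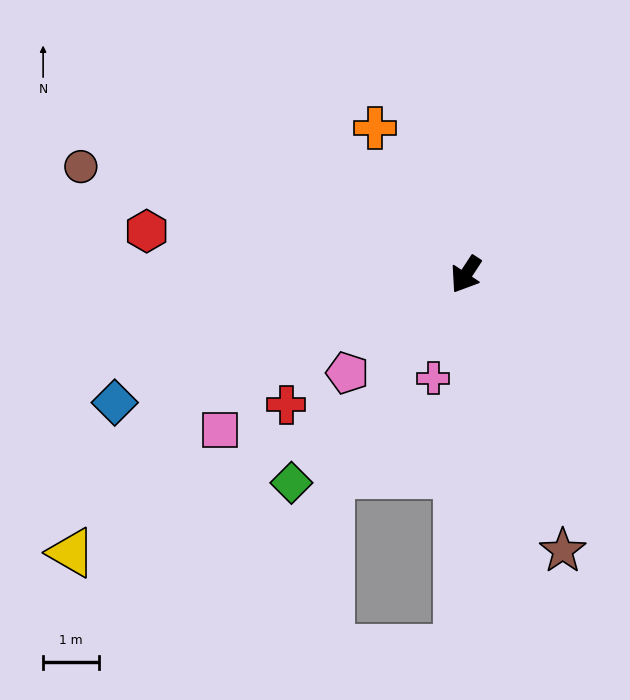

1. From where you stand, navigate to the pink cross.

turn left 16°, forward 2.0 m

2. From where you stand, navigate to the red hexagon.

turn right 64°, forward 5.8 m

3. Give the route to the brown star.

turn left 53°, forward 5.3 m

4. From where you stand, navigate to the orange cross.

turn right 115°, forward 3.1 m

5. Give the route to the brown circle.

turn right 72°, forward 7.2 m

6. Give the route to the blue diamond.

turn right 37°, forward 6.7 m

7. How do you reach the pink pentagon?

turn right 17°, forward 2.8 m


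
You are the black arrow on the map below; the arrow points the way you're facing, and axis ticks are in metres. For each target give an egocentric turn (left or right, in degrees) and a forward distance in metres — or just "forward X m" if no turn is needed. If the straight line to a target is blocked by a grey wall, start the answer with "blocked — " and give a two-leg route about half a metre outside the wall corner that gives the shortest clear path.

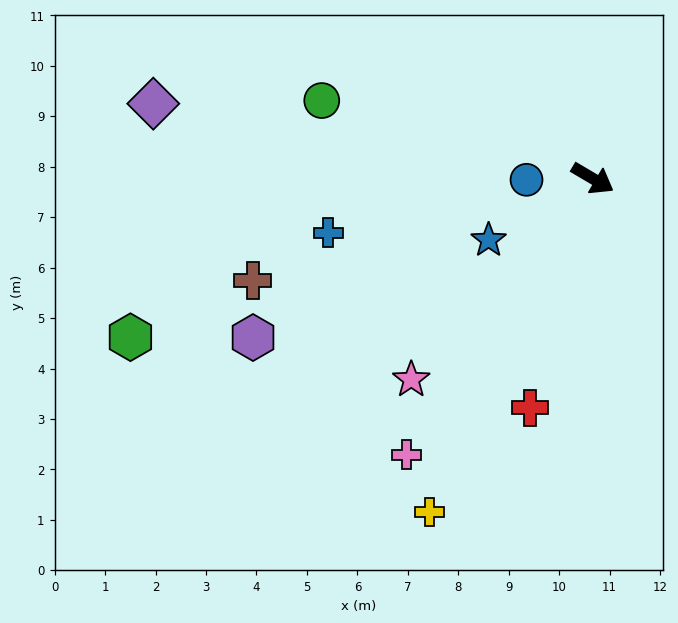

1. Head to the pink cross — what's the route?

turn right 93°, forward 6.6 m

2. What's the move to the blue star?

turn right 119°, forward 2.4 m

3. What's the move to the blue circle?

turn right 148°, forward 1.3 m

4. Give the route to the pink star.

turn right 102°, forward 5.4 m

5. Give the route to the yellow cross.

turn right 86°, forward 7.4 m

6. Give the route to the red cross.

turn right 75°, forward 4.7 m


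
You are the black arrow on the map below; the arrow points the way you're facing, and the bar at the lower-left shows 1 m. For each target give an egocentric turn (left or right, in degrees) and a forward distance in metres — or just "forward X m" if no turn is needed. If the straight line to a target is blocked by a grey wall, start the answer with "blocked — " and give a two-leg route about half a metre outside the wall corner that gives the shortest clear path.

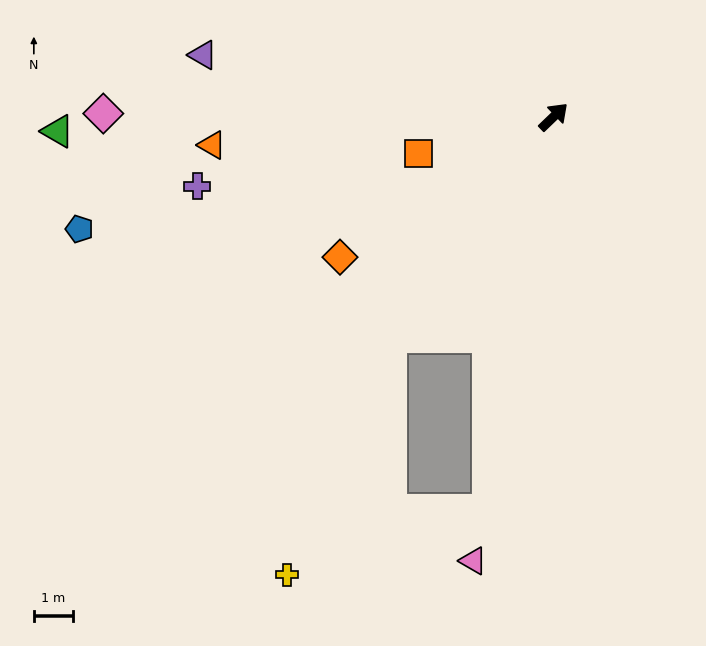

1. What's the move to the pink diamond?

turn left 136°, forward 11.4 m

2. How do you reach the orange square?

turn left 151°, forward 3.5 m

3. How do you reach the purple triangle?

turn left 126°, forward 9.0 m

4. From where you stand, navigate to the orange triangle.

turn left 141°, forward 8.7 m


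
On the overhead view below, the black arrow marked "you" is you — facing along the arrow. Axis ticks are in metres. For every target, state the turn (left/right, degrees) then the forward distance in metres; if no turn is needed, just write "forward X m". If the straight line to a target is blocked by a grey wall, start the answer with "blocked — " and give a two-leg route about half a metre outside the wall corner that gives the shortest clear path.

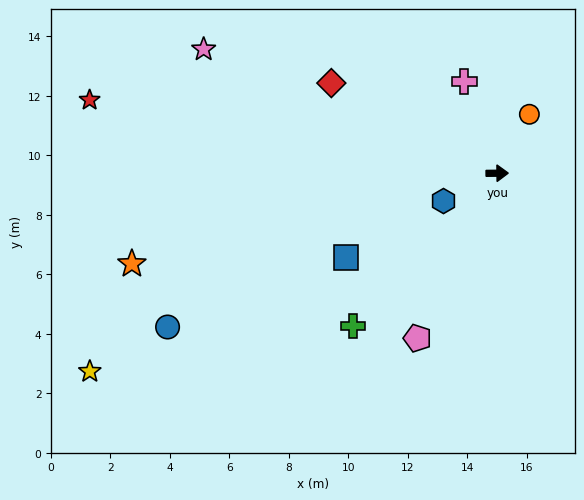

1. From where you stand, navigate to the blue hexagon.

turn right 153°, forward 2.0 m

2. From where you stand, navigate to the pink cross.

turn left 109°, forward 3.3 m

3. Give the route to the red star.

turn left 169°, forward 13.9 m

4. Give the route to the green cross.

turn right 134°, forward 7.1 m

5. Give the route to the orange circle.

turn left 61°, forward 2.3 m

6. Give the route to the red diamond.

turn left 151°, forward 6.3 m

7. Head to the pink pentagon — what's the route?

turn right 116°, forward 6.2 m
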